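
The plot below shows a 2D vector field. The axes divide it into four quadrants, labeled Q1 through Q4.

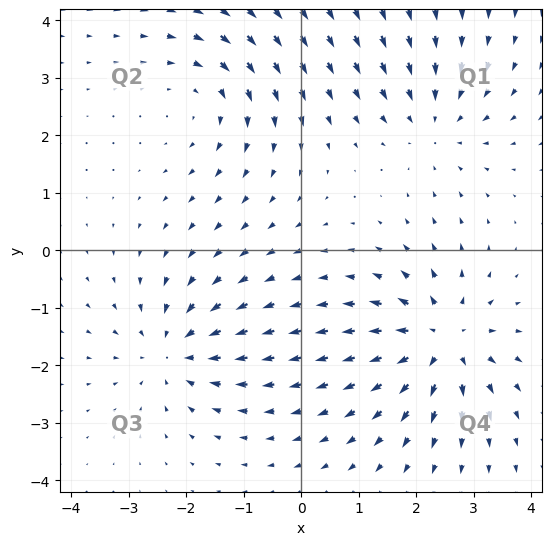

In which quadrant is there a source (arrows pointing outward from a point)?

The source sits at approximately (2.4, -1.6), which lies in quadrant Q4. The divergence there is about +5, positive as expected for a source.

Q4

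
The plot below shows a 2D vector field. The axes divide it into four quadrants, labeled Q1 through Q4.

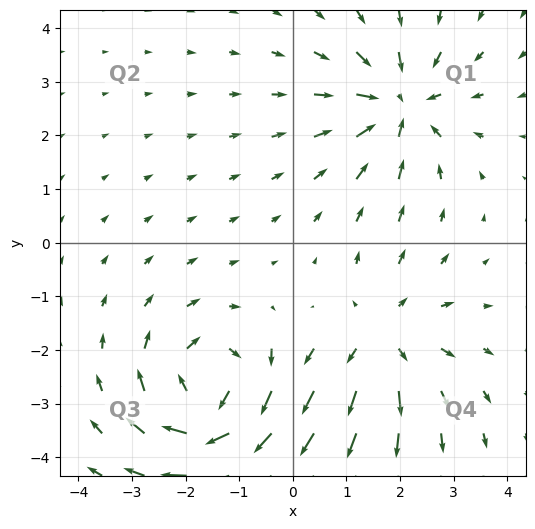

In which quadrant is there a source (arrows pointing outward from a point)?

Q4

The source sits at approximately (1.7, -1.8), which lies in quadrant Q4. The divergence there is about +3, positive as expected for a source.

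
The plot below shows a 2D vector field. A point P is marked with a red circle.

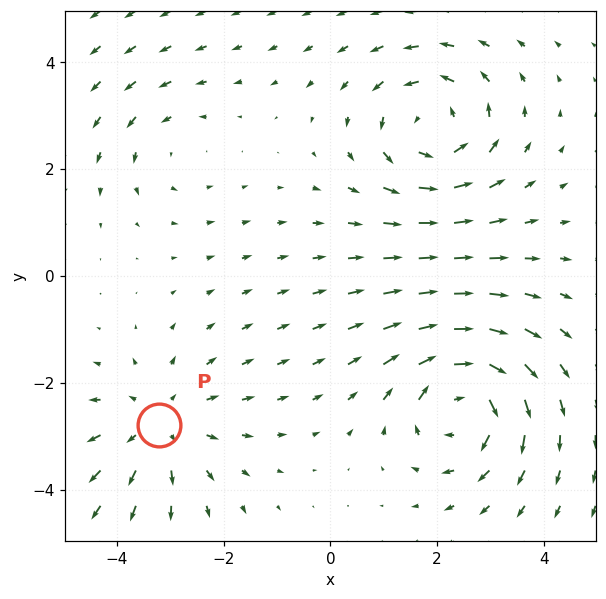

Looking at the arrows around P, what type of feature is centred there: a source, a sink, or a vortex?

At P (-3.2, -2.8) the arrows spread outward. Divergence about +3, curl ≈0 — positive divergence with near-zero curl is a source.

source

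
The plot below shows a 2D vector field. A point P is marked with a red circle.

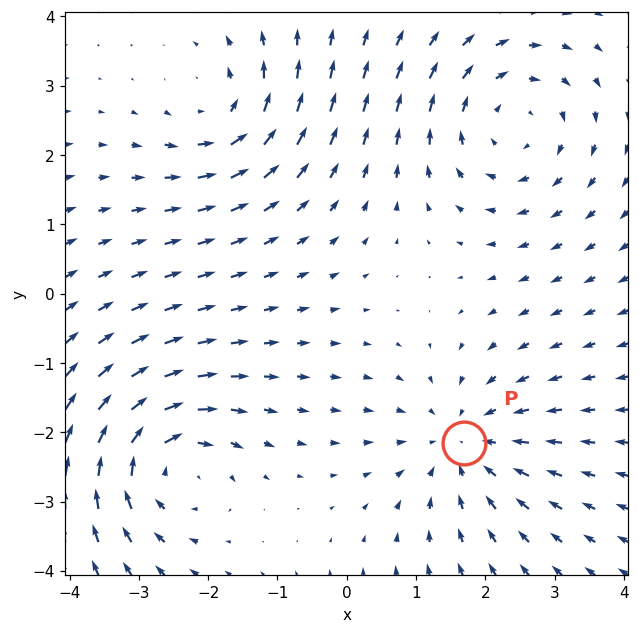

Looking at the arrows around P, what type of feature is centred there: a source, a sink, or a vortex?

sink

At P (1.7, -2.2) the arrows converge inward. Divergence about -3, curl ≈0 — negative divergence with near-zero curl is a sink.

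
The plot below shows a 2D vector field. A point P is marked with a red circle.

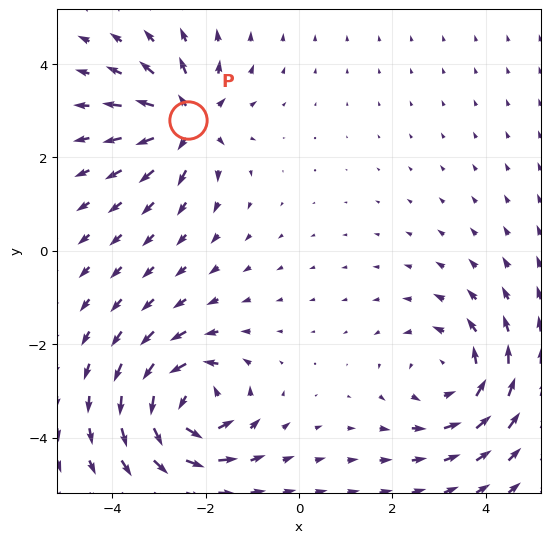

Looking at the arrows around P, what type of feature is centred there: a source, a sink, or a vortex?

source

At P (-2.4, 2.8) the arrows spread outward. Divergence about +5, curl ≈0 — positive divergence with near-zero curl is a source.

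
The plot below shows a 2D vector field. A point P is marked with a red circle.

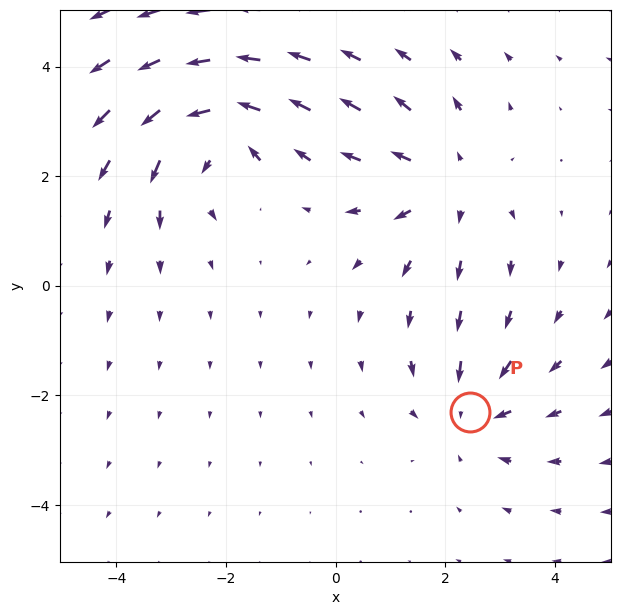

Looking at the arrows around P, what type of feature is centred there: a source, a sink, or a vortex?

At P (2.5, -2.3) the arrows converge inward. Divergence about -4, curl ≈0 — negative divergence with near-zero curl is a sink.

sink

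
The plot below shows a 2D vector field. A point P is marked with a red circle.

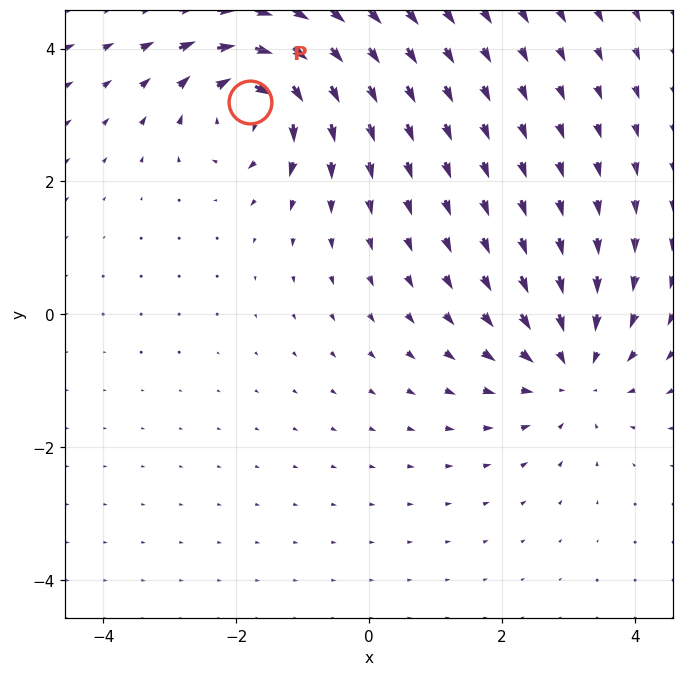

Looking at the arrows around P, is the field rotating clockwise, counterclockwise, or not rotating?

clockwise

Near P at (-1.8, 3.2) the arrows circulate clockwise. The curl (z-component) there is about -5; negative curl means clockwise rotation.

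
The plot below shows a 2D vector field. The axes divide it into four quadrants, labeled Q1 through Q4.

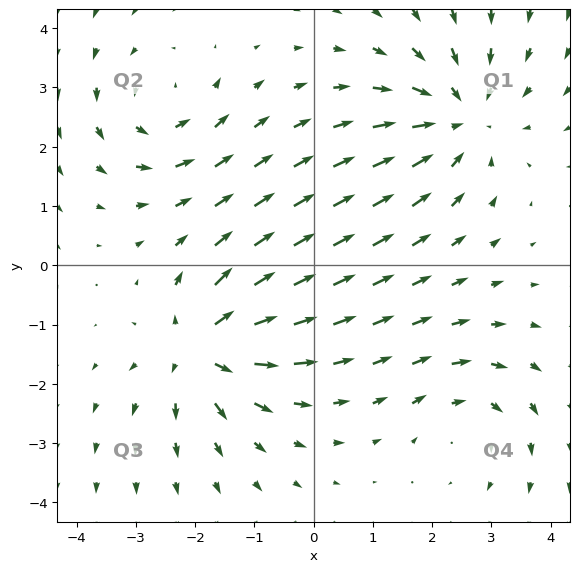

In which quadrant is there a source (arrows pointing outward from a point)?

Q3

The source sits at approximately (-1.9, -1.4), which lies in quadrant Q3. The divergence there is about +5, positive as expected for a source.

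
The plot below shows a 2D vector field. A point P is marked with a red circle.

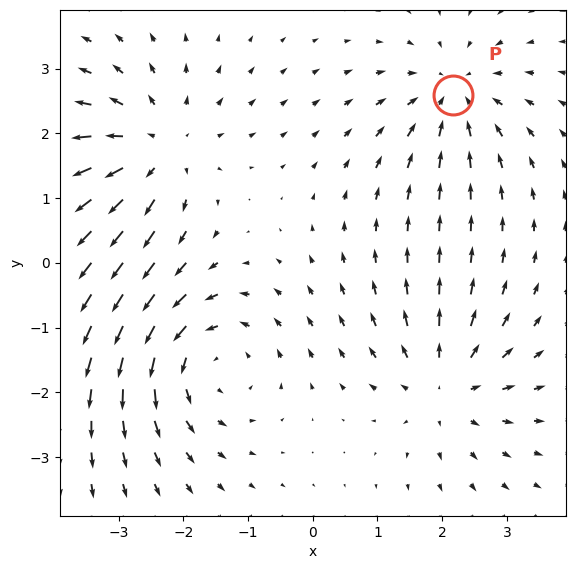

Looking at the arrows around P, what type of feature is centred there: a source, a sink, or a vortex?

sink

At P (2.2, 2.6) the arrows converge inward. Divergence about -4, curl ≈0 — negative divergence with near-zero curl is a sink.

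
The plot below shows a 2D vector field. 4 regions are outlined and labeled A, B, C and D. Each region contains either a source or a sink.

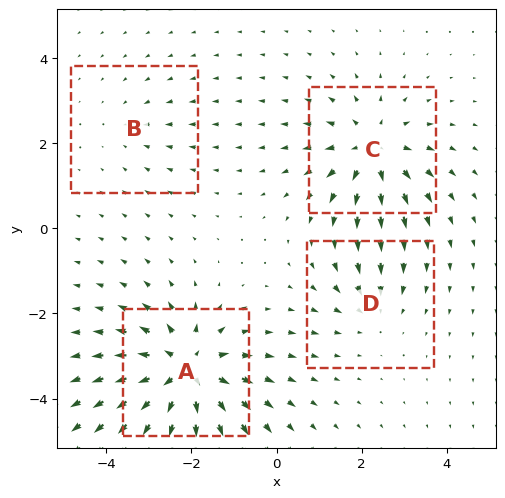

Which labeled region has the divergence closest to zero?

B

Divergence at each region's feature centre — A: about +7, B: about -2, C: about +5, D: about -3. Region B is closest to zero.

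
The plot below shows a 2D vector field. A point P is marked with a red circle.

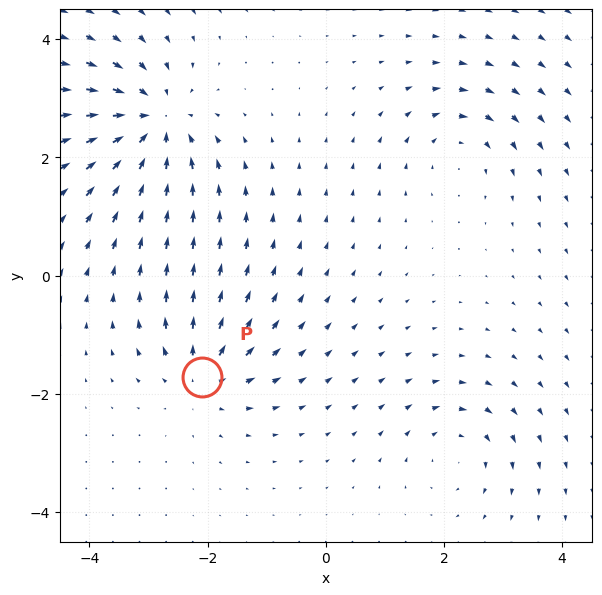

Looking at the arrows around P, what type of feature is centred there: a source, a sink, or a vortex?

source

At P (-2.1, -1.7) the arrows spread outward. Divergence about +5, curl ≈0 — positive divergence with near-zero curl is a source.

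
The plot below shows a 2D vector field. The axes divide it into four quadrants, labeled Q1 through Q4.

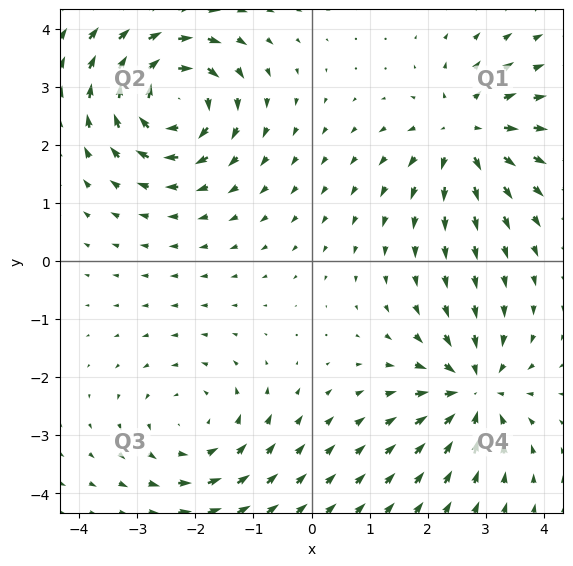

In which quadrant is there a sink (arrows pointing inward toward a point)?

Q4

The sink sits at approximately (2.8, -2.2), which lies in quadrant Q4. The divergence there is about -5, negative as expected for a sink.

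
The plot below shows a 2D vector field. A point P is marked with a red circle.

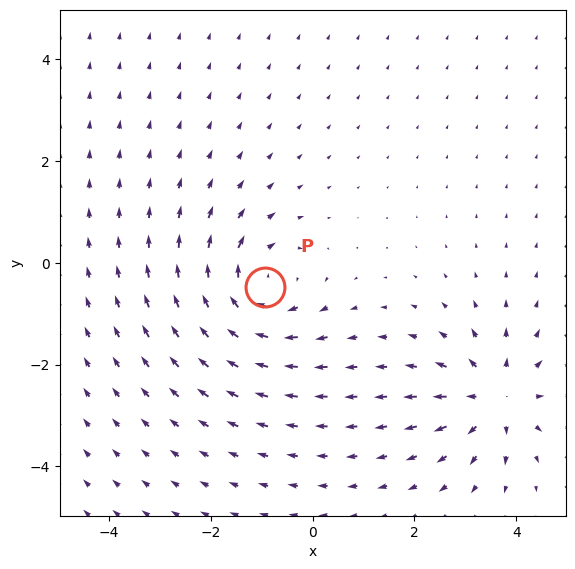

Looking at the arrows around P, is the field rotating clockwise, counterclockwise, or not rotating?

Near P at (-0.9, -0.5) the arrows circulate clockwise. The curl (z-component) there is about -5; negative curl means clockwise rotation.

clockwise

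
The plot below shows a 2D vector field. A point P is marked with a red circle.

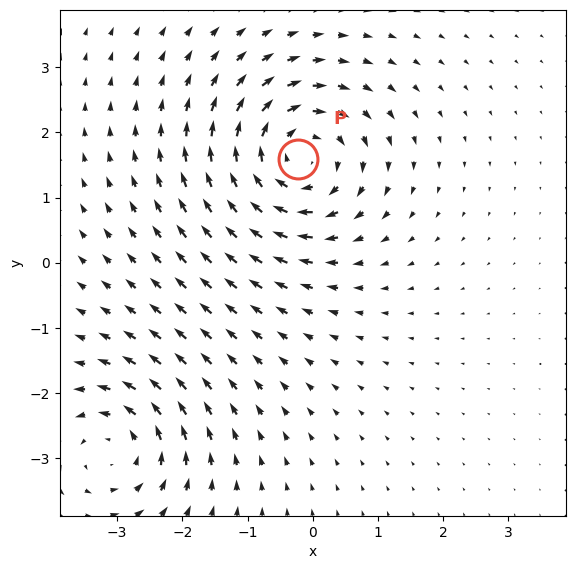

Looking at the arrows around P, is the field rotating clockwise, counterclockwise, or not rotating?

clockwise

Near P at (-0.2, 1.6) the arrows circulate clockwise. The curl (z-component) there is about -5; negative curl means clockwise rotation.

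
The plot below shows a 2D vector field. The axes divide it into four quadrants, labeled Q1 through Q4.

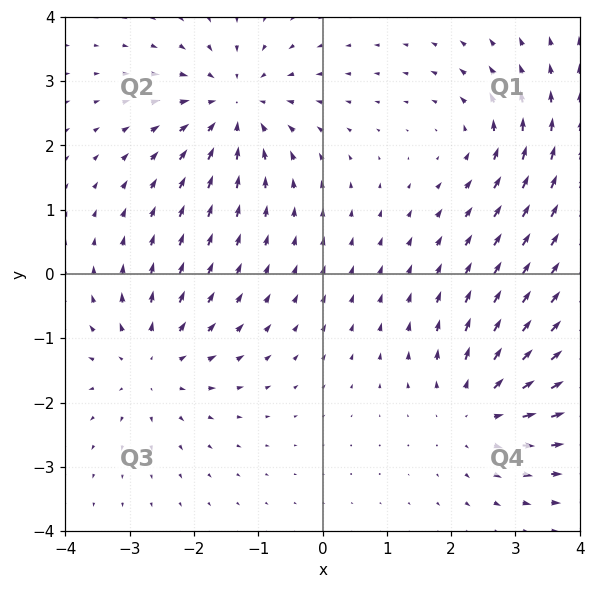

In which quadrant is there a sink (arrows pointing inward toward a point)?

The sink sits at approximately (-1.4, 2.6), which lies in quadrant Q2. The divergence there is about -5, negative as expected for a sink.

Q2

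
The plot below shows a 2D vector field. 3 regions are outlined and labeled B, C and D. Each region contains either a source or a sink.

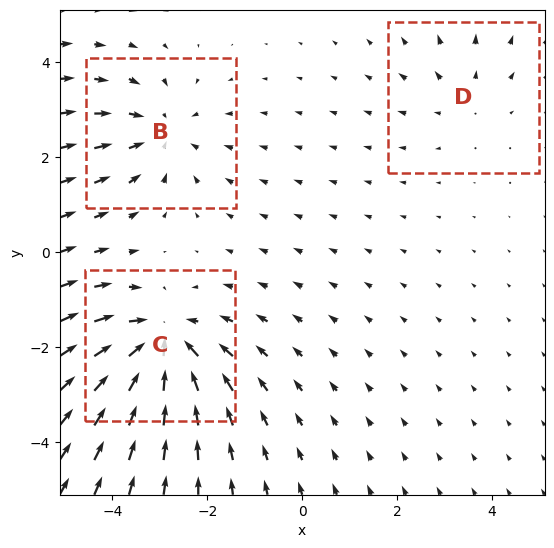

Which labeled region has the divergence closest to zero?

Divergence at each region's feature centre — B: about -3, C: about -5, D: about +2. Region D is closest to zero.

D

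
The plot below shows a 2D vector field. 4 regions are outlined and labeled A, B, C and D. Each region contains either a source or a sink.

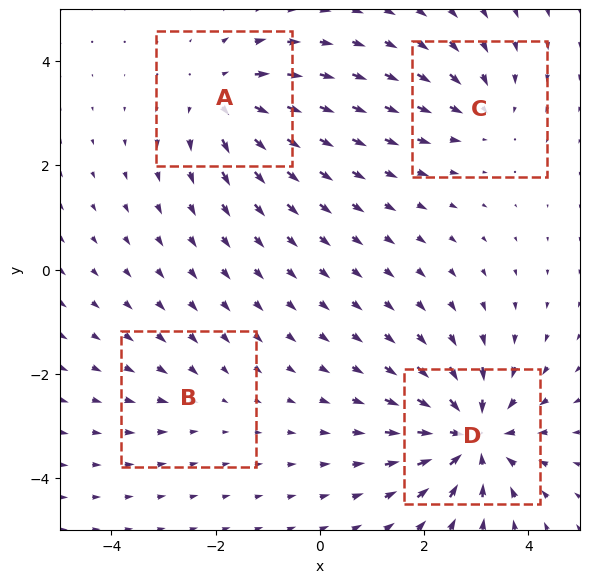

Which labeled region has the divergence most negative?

Divergence at each region's feature centre — A: about +5, B: about -2, C: about -3, D: about -7. Region D is most negative.

D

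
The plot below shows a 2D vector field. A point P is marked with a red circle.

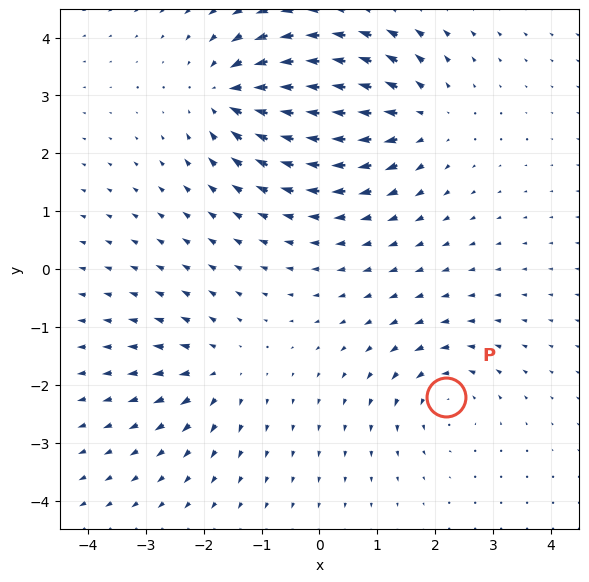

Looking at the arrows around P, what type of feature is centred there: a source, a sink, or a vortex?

At P (2.2, -2.2) the arrows circulate counterclockwise. Divergence ≈0, curl about +4 — near-zero divergence with nonzero curl is a vortex.

vortex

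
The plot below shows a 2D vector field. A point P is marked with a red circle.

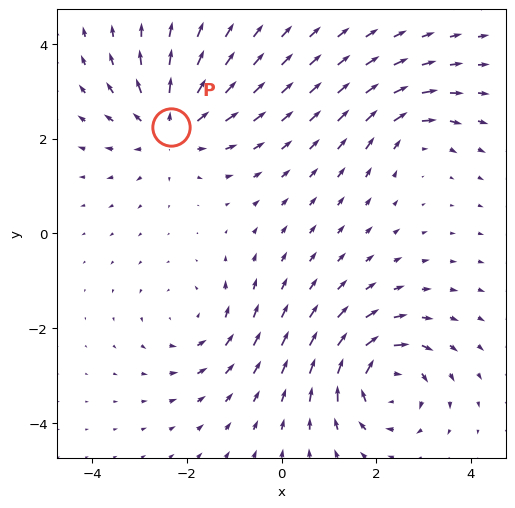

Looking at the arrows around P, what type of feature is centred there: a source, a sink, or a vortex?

At P (-2.3, 2.2) the arrows spread outward. Divergence about +5, curl ≈0 — positive divergence with near-zero curl is a source.

source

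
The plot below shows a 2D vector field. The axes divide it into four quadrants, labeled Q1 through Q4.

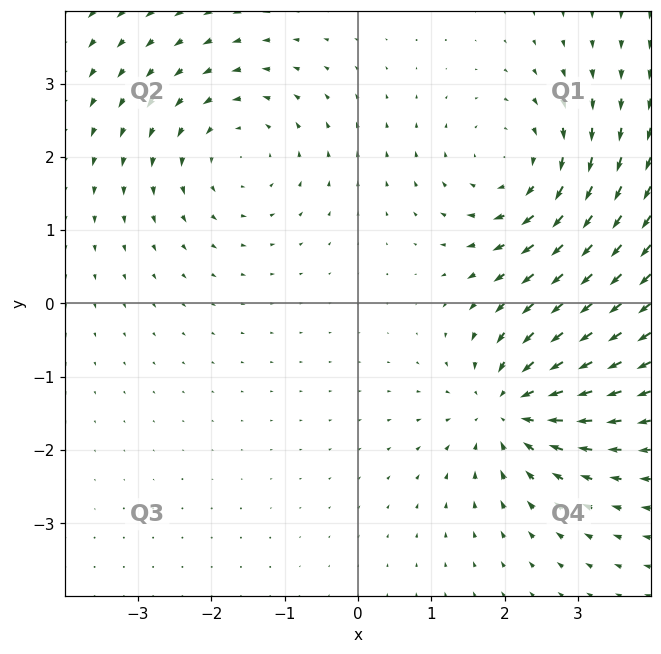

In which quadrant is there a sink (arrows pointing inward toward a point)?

The sink sits at approximately (2.1, -1.4), which lies in quadrant Q4. The divergence there is about -6, negative as expected for a sink.

Q4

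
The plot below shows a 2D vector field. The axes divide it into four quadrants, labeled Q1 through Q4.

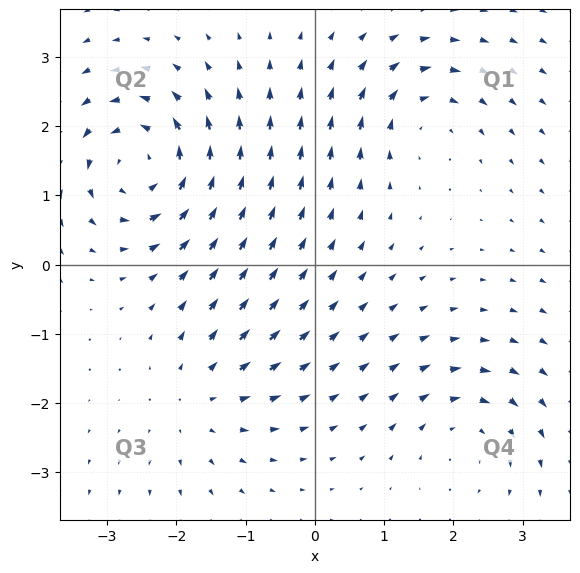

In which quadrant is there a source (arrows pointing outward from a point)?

Q3

The source sits at approximately (-1.7, -2.0), which lies in quadrant Q3. The divergence there is about +3, positive as expected for a source.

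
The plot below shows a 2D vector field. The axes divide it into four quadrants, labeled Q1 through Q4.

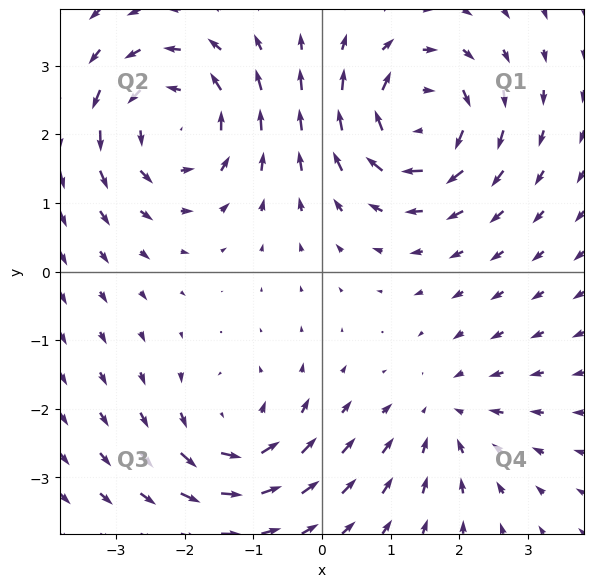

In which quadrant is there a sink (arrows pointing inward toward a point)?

The sink sits at approximately (1.8, -2.1), which lies in quadrant Q4. The divergence there is about -3, negative as expected for a sink.

Q4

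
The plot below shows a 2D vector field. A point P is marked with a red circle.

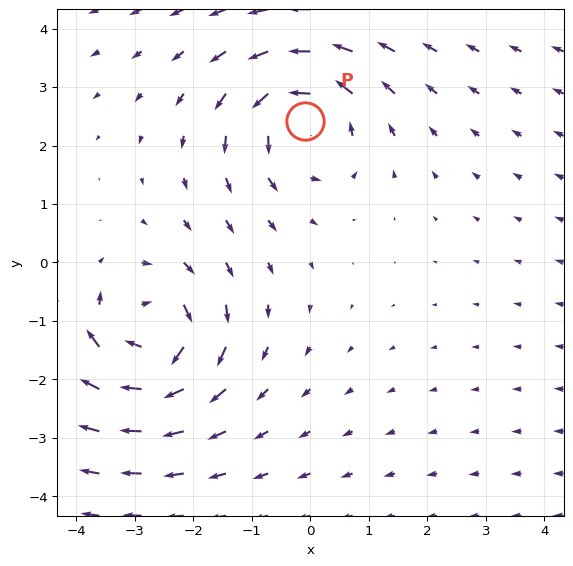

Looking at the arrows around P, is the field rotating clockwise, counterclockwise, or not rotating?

Near P at (-0.1, 2.4) the arrows circulate counterclockwise. The curl (z-component) there is about +4; positive curl means counterclockwise rotation.

counterclockwise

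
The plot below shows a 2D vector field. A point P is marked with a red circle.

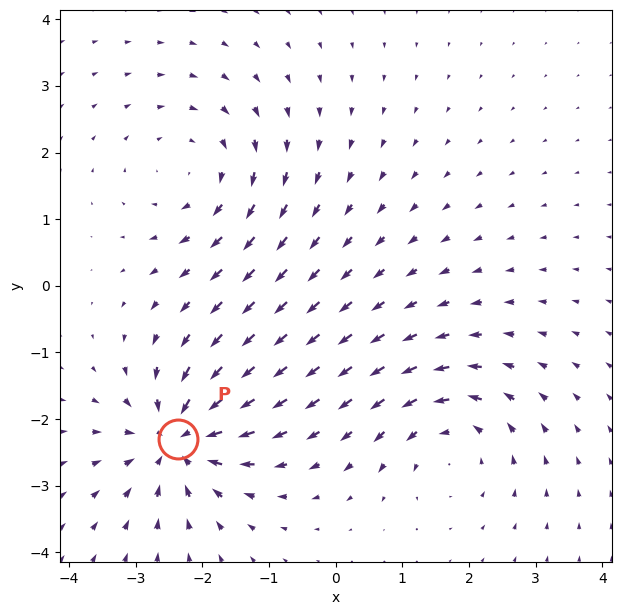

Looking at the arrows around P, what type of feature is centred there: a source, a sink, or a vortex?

sink

At P (-2.4, -2.3) the arrows converge inward. Divergence about -6, curl ≈0 — negative divergence with near-zero curl is a sink.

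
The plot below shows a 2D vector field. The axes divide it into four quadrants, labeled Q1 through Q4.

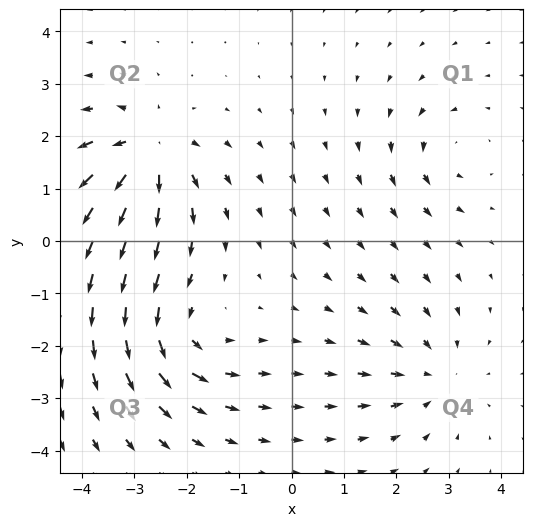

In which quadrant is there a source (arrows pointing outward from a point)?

The source sits at approximately (-2.7, 1.7), which lies in quadrant Q2. The divergence there is about +6, positive as expected for a source.

Q2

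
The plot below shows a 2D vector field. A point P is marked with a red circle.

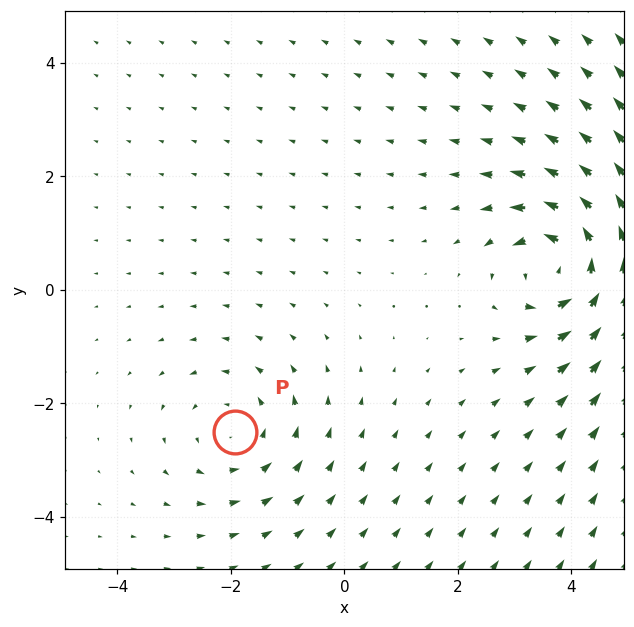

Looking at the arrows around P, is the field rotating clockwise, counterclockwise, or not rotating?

Near P at (-1.9, -2.5) the arrows circulate counterclockwise. The curl (z-component) there is about +3; positive curl means counterclockwise rotation.

counterclockwise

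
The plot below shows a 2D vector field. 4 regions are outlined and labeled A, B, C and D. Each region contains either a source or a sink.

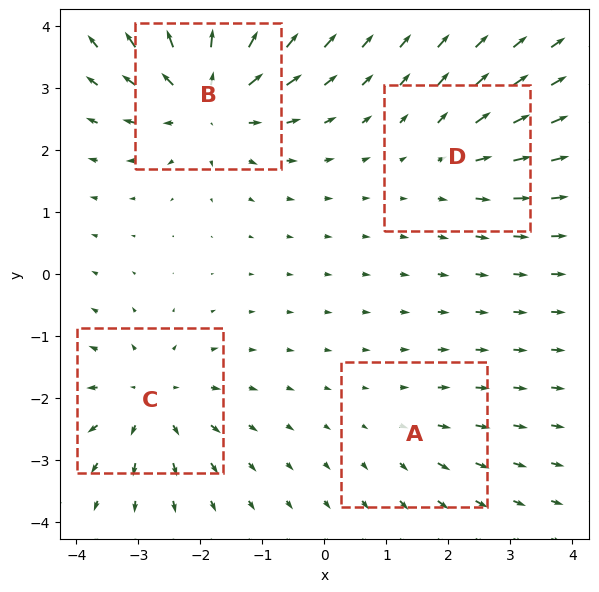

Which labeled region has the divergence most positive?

B

Divergence at each region's feature centre — A: about +2, B: about +7, C: about +5, D: about +3. Region B is most positive.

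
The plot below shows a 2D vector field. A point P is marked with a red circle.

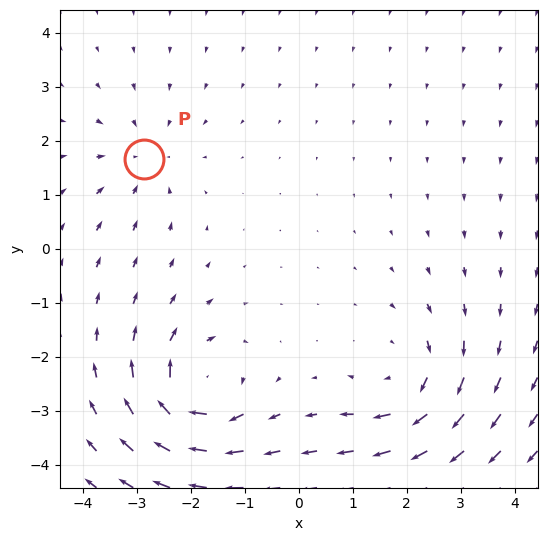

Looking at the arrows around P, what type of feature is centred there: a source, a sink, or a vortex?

sink

At P (-2.9, 1.7) the arrows converge inward. Divergence about -3, curl ≈0 — negative divergence with near-zero curl is a sink.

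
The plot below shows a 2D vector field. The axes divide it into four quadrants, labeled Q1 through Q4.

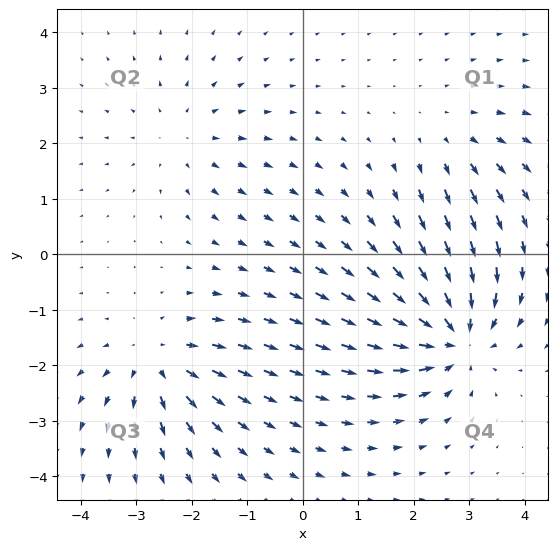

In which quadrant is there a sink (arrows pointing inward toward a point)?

Q4

The sink sits at approximately (2.7, -1.5), which lies in quadrant Q4. The divergence there is about -6, negative as expected for a sink.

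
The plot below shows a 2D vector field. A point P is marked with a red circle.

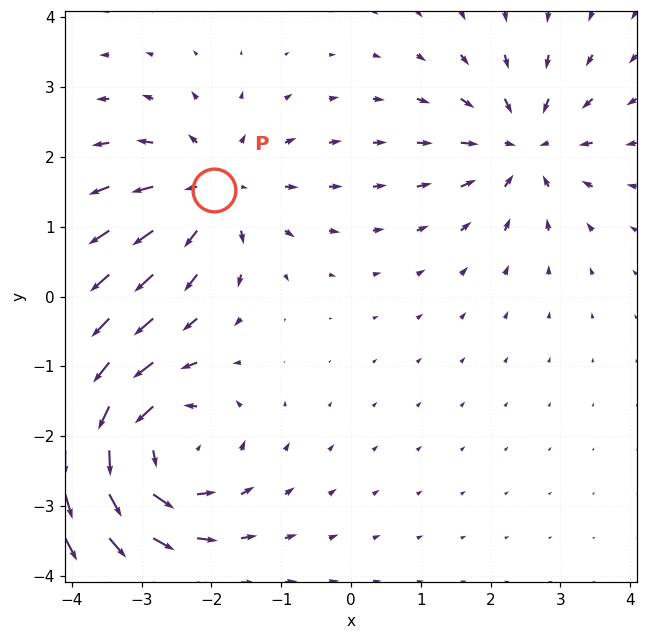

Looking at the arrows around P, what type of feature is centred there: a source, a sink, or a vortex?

source

At P (-2.0, 1.5) the arrows spread outward. Divergence about +3, curl ≈0 — positive divergence with near-zero curl is a source.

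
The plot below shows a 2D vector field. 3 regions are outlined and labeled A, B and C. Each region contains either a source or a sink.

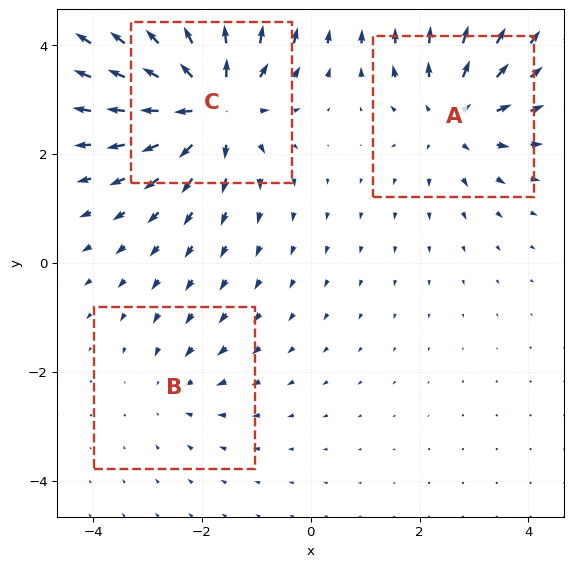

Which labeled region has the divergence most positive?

C

Divergence at each region's feature centre — A: about +3, B: about -2, C: about +5. Region C is most positive.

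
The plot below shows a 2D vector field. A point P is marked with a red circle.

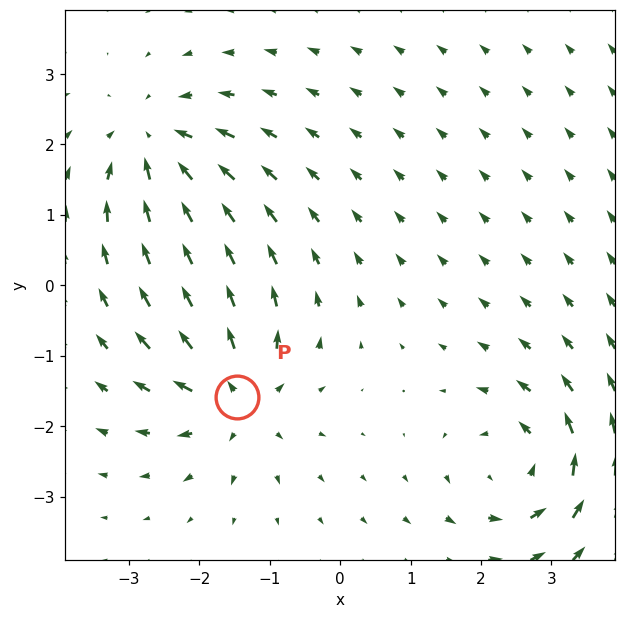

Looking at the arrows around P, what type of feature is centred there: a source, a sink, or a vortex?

At P (-1.5, -1.6) the arrows spread outward. Divergence about +4, curl ≈0 — positive divergence with near-zero curl is a source.

source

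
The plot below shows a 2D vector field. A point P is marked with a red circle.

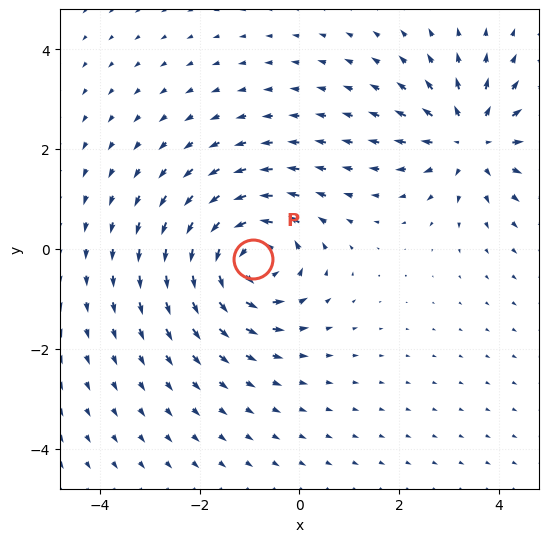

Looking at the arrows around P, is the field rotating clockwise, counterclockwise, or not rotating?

Near P at (-0.9, -0.2) the arrows circulate counterclockwise. The curl (z-component) there is about +5; positive curl means counterclockwise rotation.

counterclockwise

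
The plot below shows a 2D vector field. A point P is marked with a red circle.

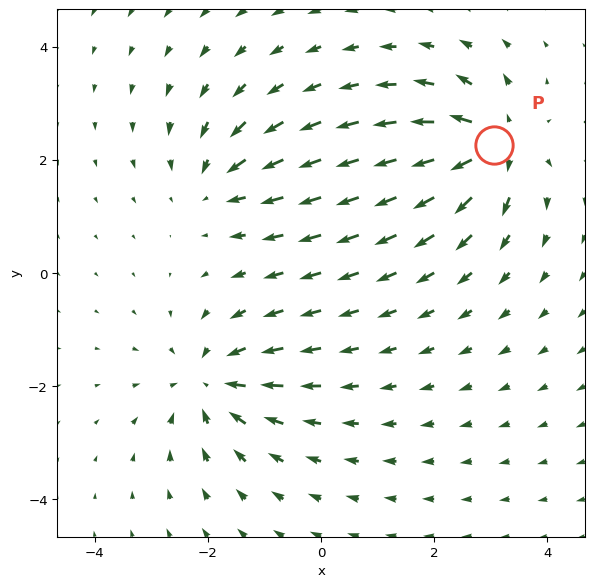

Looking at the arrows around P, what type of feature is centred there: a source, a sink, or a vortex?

At P (3.1, 2.3) the arrows spread outward. Divergence about +6, curl ≈0 — positive divergence with near-zero curl is a source.

source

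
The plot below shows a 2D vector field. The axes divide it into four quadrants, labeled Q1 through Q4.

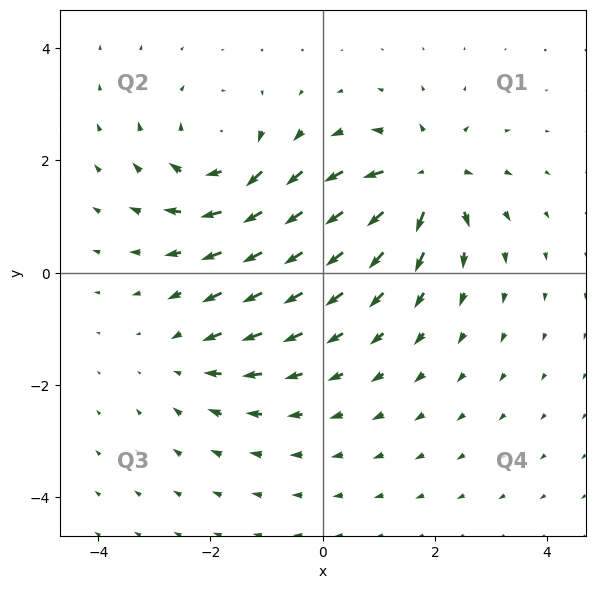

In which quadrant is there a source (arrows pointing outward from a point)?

The source sits at approximately (1.8, 1.7), which lies in quadrant Q1. The divergence there is about +6, positive as expected for a source.

Q1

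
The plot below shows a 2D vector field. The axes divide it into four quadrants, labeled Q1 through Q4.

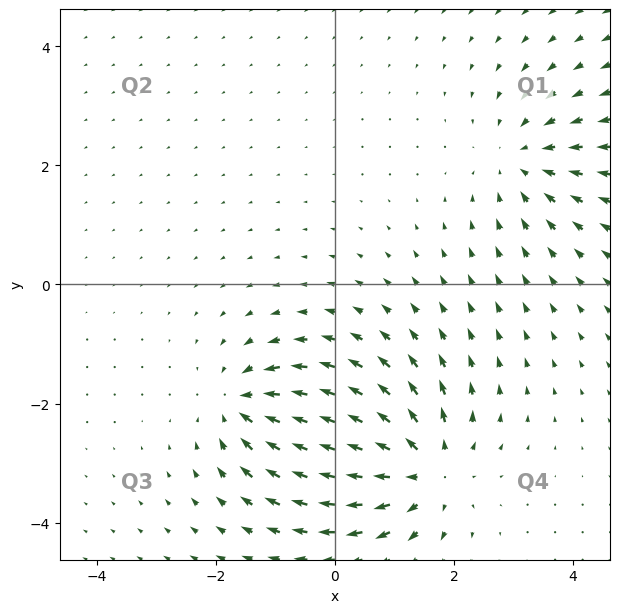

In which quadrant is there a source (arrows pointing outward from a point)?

Q4

The source sits at approximately (1.5, -3.1), which lies in quadrant Q4. The divergence there is about +5, positive as expected for a source.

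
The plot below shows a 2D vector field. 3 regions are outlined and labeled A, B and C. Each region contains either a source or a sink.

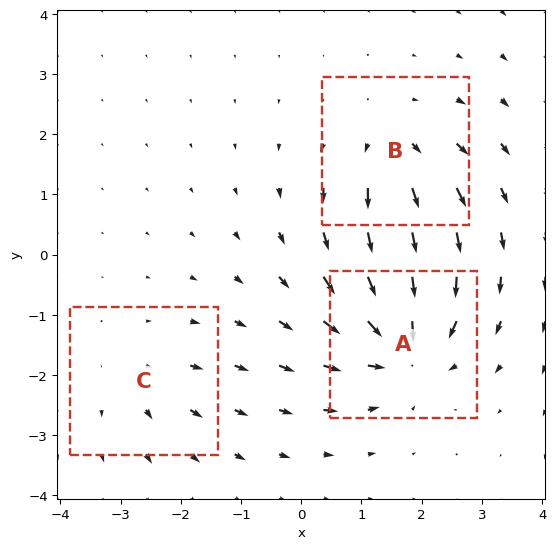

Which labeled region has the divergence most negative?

Divergence at each region's feature centre — A: about -6, B: about +4, C: about +2. Region A is most negative.

A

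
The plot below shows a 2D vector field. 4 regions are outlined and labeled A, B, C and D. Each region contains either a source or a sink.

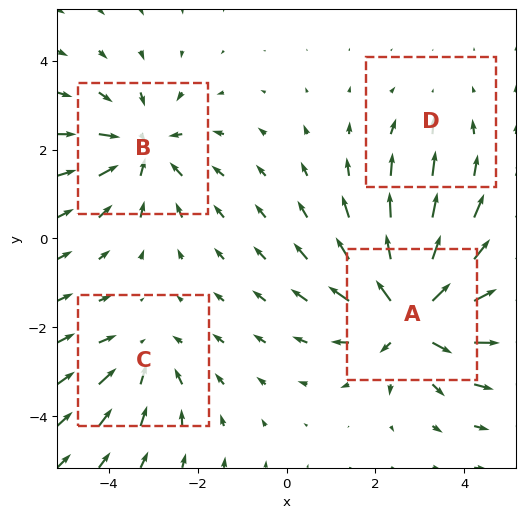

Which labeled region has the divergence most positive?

A

Divergence at each region's feature centre — A: about +6, B: about -4, C: about -3, D: about -2. Region A is most positive.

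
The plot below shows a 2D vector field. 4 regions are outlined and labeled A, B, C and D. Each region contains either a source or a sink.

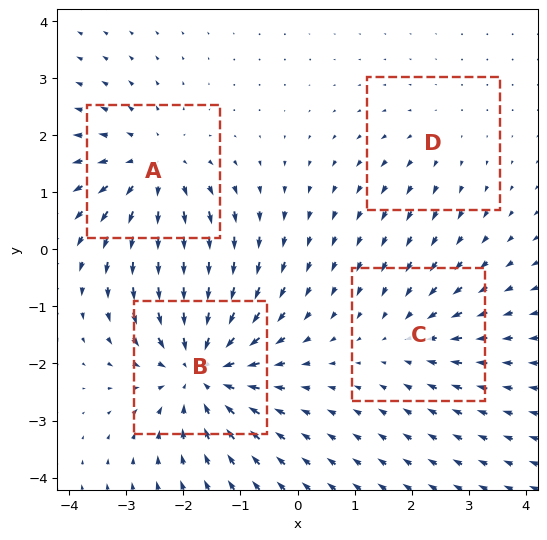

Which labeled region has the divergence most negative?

Divergence at each region's feature centre — A: about +4, B: about -6, C: about -3, D: about +2. Region B is most negative.

B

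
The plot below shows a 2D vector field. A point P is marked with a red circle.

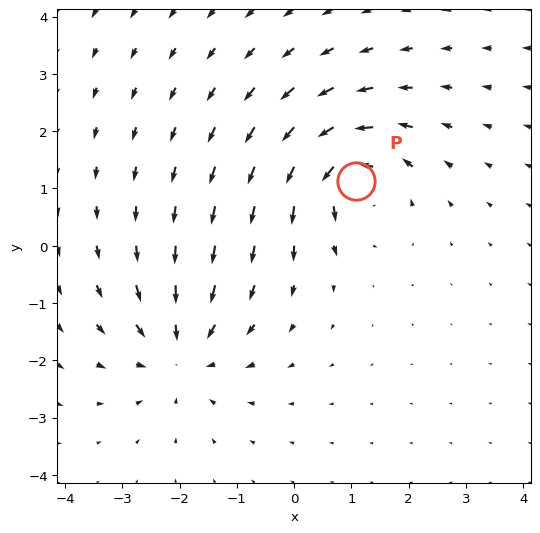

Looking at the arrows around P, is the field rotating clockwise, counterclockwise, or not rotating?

counterclockwise

Near P at (1.1, 1.1) the arrows circulate counterclockwise. The curl (z-component) there is about +7; positive curl means counterclockwise rotation.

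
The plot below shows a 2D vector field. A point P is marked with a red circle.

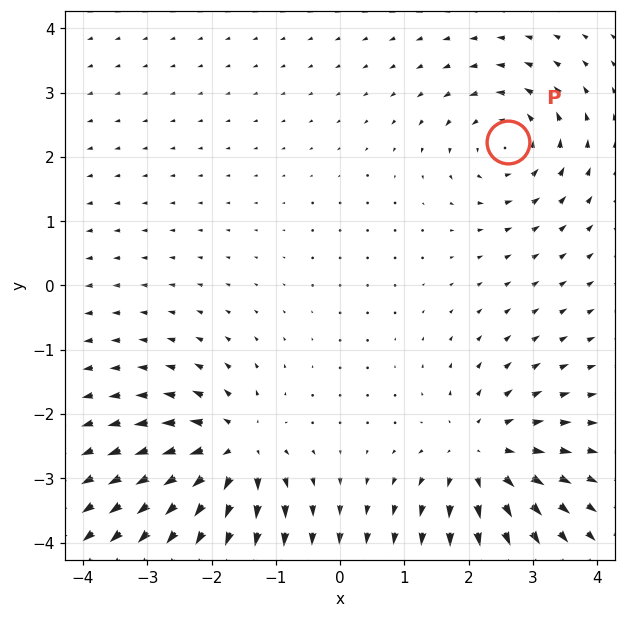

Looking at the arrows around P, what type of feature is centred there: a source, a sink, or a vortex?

vortex

At P (2.6, 2.2) the arrows circulate counterclockwise. Divergence ≈0, curl about +5 — near-zero divergence with nonzero curl is a vortex.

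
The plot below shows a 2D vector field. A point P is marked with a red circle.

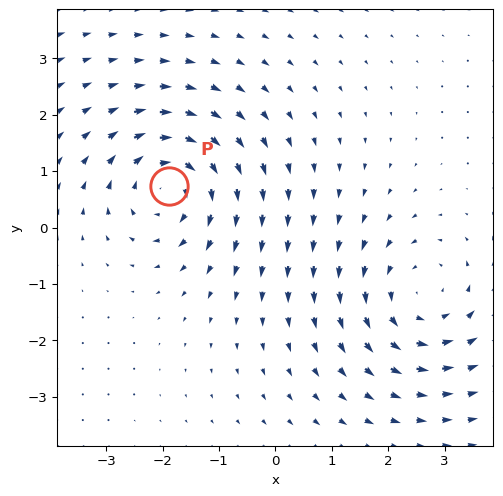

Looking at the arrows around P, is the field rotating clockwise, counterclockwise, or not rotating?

clockwise

Near P at (-1.9, 0.7) the arrows circulate clockwise. The curl (z-component) there is about -4; negative curl means clockwise rotation.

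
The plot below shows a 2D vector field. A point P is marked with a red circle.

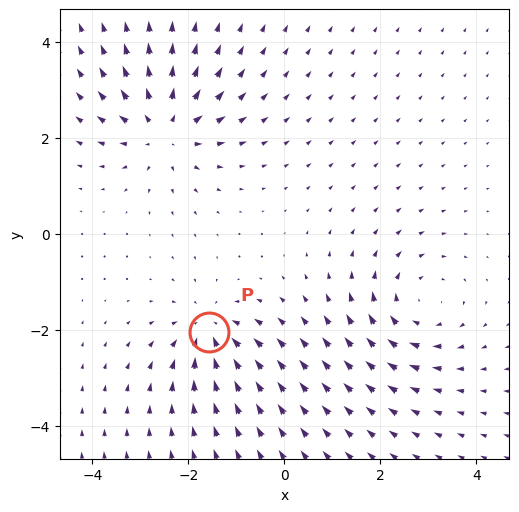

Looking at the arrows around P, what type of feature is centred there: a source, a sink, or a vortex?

sink

At P (-1.6, -2.0) the arrows converge inward. Divergence about -4, curl ≈0 — negative divergence with near-zero curl is a sink.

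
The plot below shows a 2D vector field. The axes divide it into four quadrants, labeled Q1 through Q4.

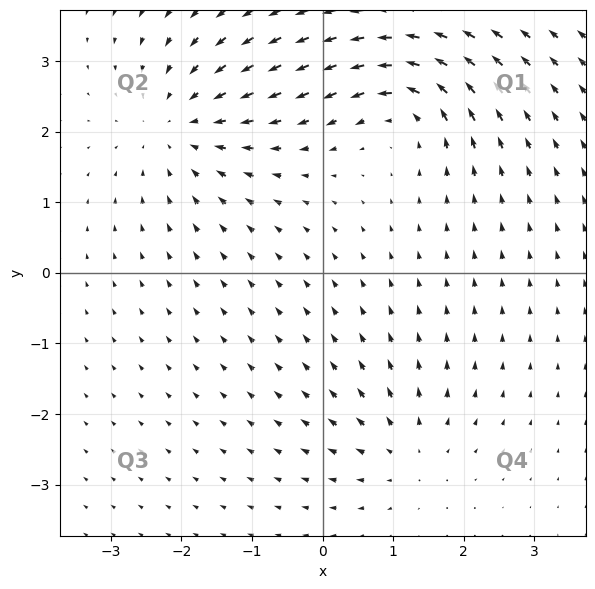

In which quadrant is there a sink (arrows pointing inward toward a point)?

The sink sits at approximately (-2.0, 2.1), which lies in quadrant Q2. The divergence there is about -4, negative as expected for a sink.

Q2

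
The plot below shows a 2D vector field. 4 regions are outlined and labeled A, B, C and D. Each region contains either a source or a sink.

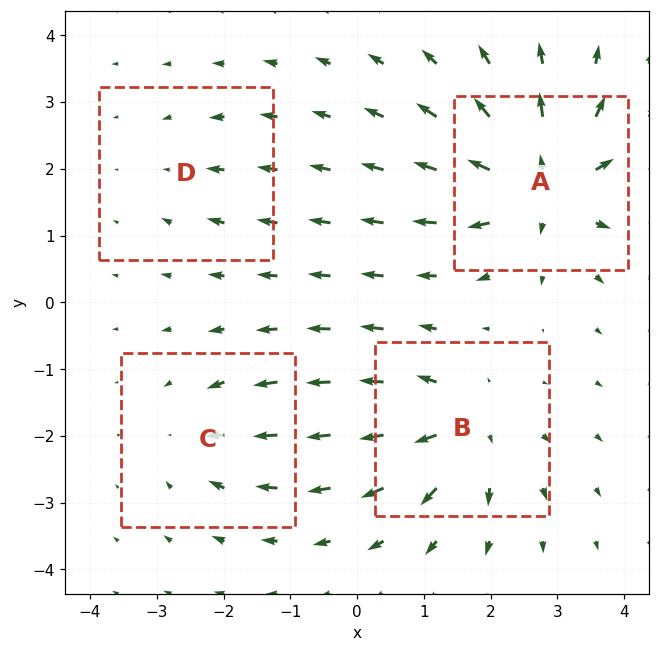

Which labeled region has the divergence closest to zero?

D

Divergence at each region's feature centre — A: about +9, B: about +6, C: about -4, D: about -2. Region D is closest to zero.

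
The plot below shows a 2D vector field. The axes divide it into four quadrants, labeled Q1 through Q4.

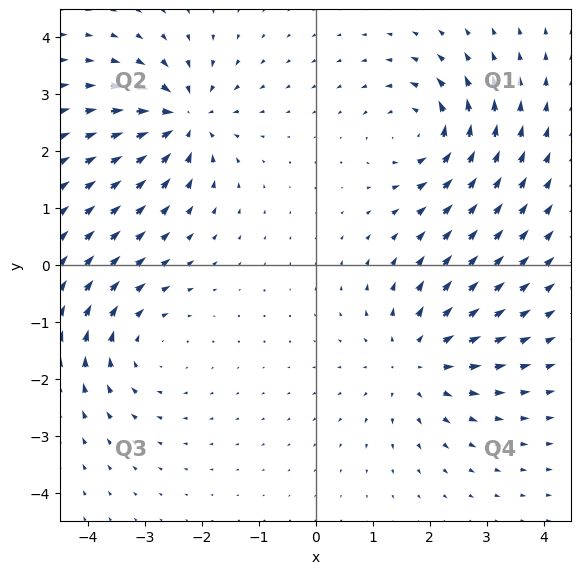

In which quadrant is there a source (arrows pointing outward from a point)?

Q4

The source sits at approximately (1.7, -1.7), which lies in quadrant Q4. The divergence there is about +5, positive as expected for a source.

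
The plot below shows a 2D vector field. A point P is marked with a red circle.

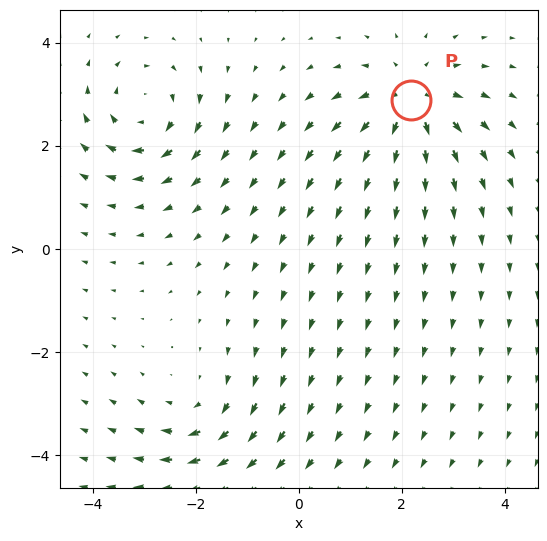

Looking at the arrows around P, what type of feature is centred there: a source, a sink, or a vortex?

At P (2.2, 2.9) the arrows spread outward. Divergence about +5, curl ≈0 — positive divergence with near-zero curl is a source.

source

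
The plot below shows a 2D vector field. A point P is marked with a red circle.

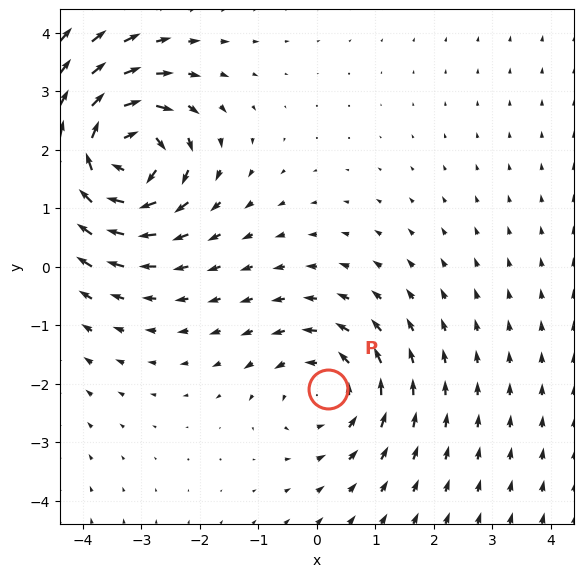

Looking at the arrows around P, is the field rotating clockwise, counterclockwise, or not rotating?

counterclockwise

Near P at (0.2, -2.1) the arrows circulate counterclockwise. The curl (z-component) there is about +3; positive curl means counterclockwise rotation.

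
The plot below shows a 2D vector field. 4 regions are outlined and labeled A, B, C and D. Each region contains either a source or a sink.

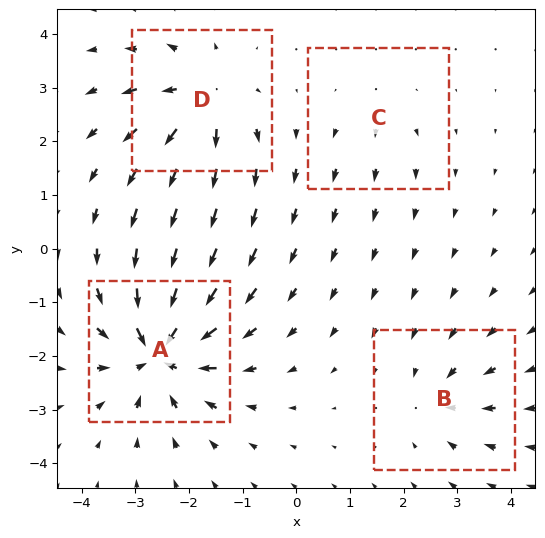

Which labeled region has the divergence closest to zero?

C

Divergence at each region's feature centre — A: about -9, B: about -4, C: about +2, D: about +6. Region C is closest to zero.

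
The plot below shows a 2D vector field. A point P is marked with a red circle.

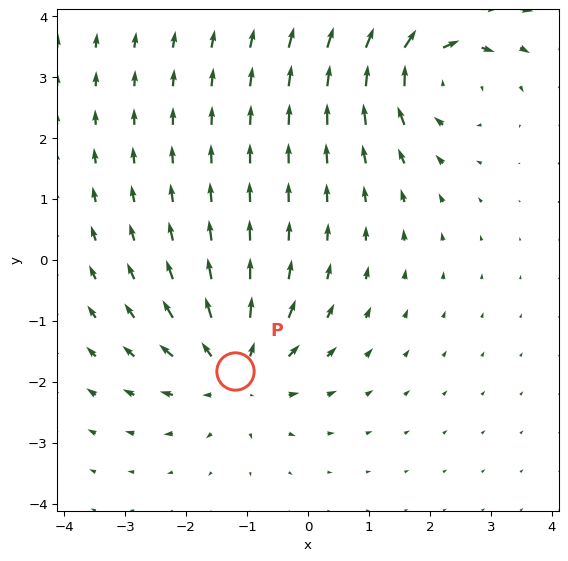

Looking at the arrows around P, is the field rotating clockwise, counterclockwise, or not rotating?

not rotating

Near P at (-1.2, -1.8) the arrows show no circulation. The curl there is ≈0.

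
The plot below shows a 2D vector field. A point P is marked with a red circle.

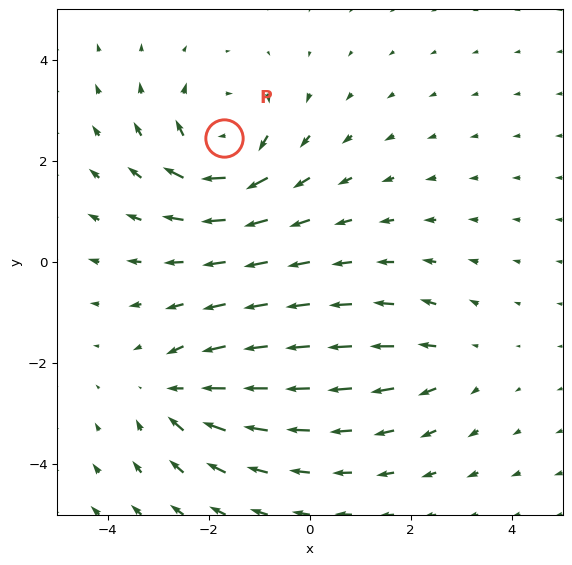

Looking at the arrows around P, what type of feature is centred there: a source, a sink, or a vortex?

At P (-1.7, 2.5) the arrows circulate clockwise. Divergence ≈0, curl about -5 — near-zero divergence with nonzero curl is a vortex.

vortex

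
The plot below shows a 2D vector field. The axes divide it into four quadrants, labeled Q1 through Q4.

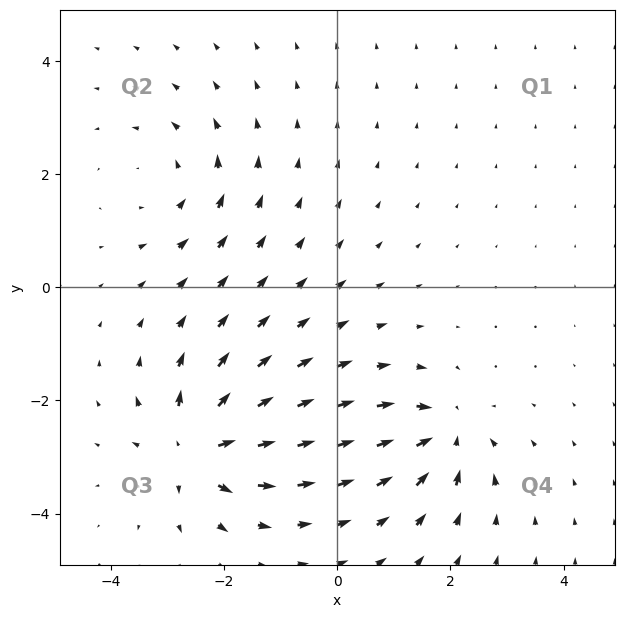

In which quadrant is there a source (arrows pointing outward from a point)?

The source sits at approximately (-2.5, -2.9), which lies in quadrant Q3. The divergence there is about +6, positive as expected for a source.

Q3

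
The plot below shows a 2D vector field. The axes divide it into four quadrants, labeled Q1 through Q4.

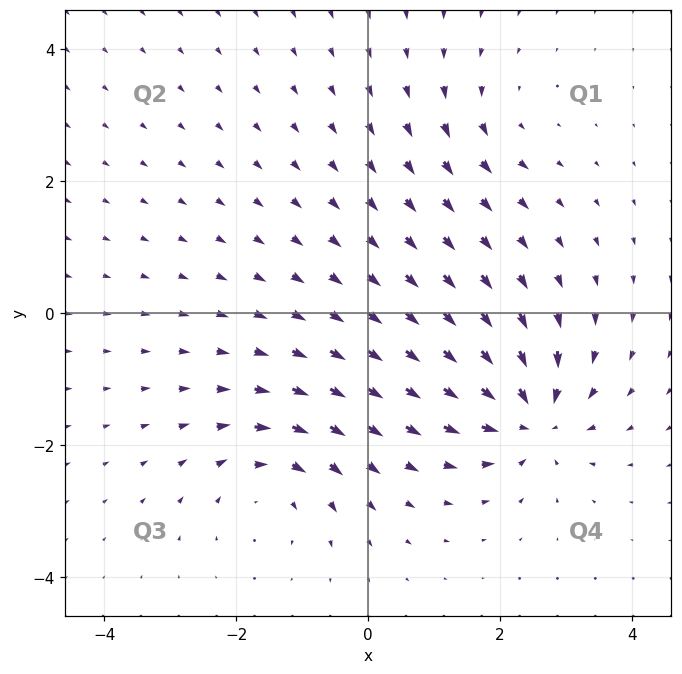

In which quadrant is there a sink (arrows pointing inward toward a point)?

The sink sits at approximately (2.5, -1.6), which lies in quadrant Q4. The divergence there is about -7, negative as expected for a sink.

Q4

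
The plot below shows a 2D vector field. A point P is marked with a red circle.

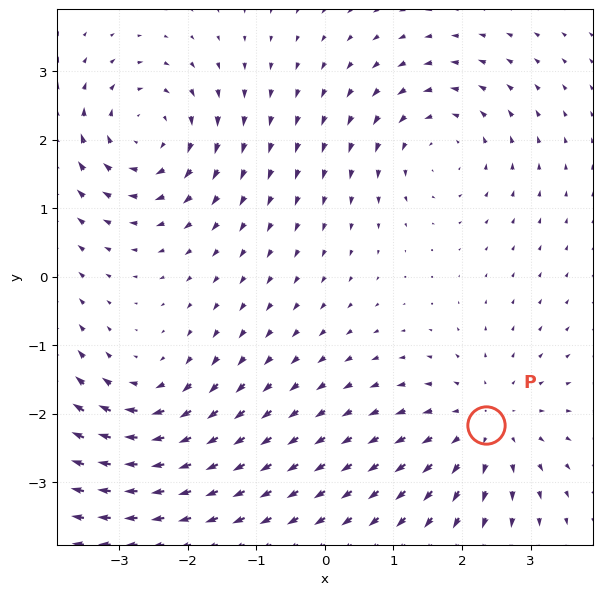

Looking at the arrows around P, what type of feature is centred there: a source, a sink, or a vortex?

source

At P (2.3, -2.2) the arrows spread outward. Divergence about +4, curl ≈0 — positive divergence with near-zero curl is a source.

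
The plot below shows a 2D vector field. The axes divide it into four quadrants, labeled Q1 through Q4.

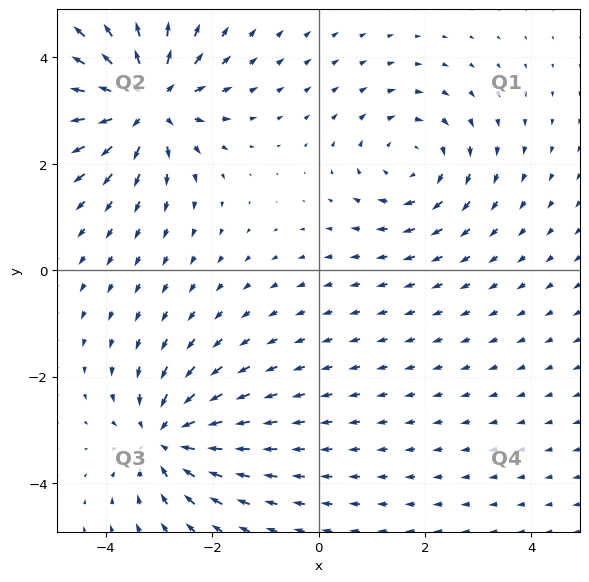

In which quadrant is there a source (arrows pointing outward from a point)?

The source sits at approximately (-3.2, 3.2), which lies in quadrant Q2. The divergence there is about +6, positive as expected for a source.

Q2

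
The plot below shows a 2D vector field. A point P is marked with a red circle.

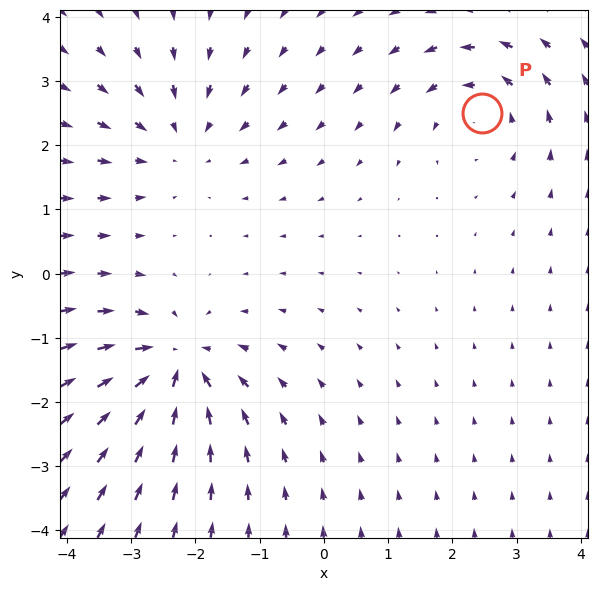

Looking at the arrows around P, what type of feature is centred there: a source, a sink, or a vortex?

vortex

At P (2.5, 2.5) the arrows circulate counterclockwise. Divergence ≈0, curl about +3 — near-zero divergence with nonzero curl is a vortex.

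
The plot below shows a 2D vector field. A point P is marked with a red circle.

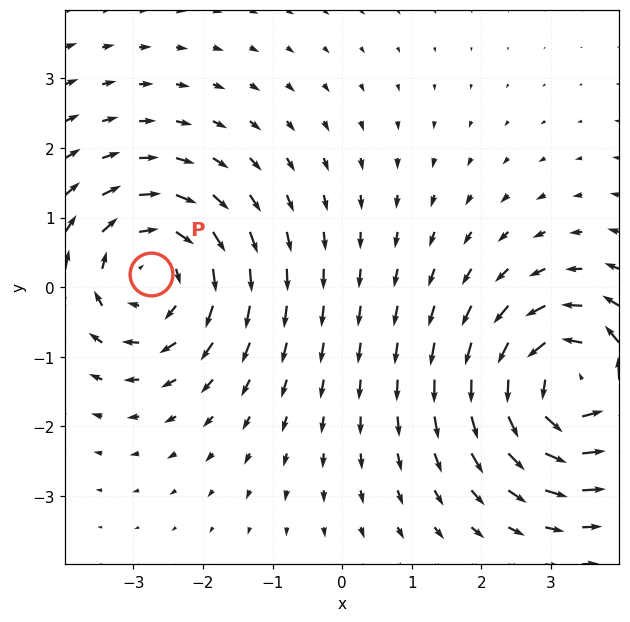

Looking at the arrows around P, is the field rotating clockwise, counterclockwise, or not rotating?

Near P at (-2.7, 0.2) the arrows circulate clockwise. The curl (z-component) there is about -4; negative curl means clockwise rotation.

clockwise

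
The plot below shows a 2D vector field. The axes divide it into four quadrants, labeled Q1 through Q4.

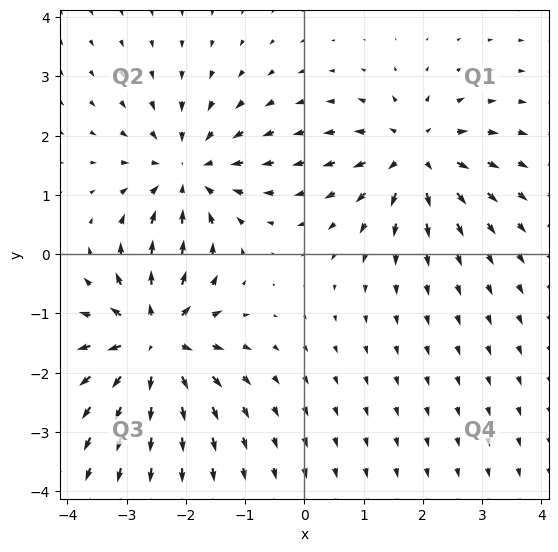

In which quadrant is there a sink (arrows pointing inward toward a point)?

The sink sits at approximately (-2.0, 1.4), which lies in quadrant Q2. The divergence there is about -4, negative as expected for a sink.

Q2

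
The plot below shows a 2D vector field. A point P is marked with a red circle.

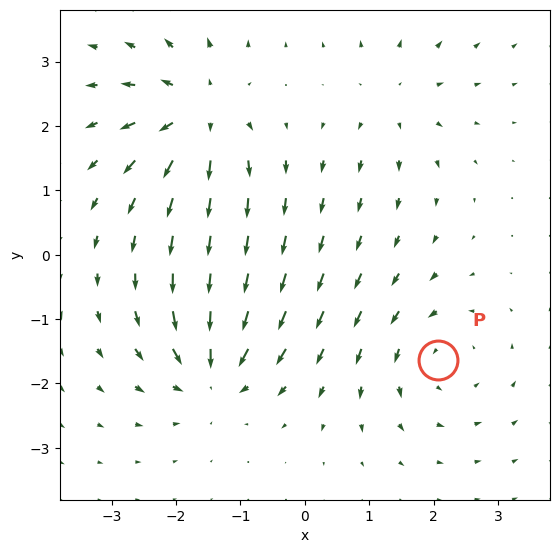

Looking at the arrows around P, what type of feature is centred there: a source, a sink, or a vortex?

vortex

At P (2.1, -1.6) the arrows circulate counterclockwise. Divergence ≈0, curl about +4 — near-zero divergence with nonzero curl is a vortex.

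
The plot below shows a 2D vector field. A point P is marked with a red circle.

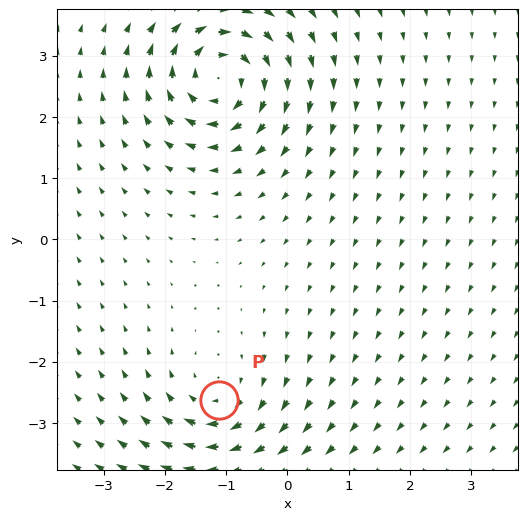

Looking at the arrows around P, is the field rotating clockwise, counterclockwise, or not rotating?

Near P at (-1.1, -2.6) the arrows circulate clockwise. The curl (z-component) there is about -3; negative curl means clockwise rotation.

clockwise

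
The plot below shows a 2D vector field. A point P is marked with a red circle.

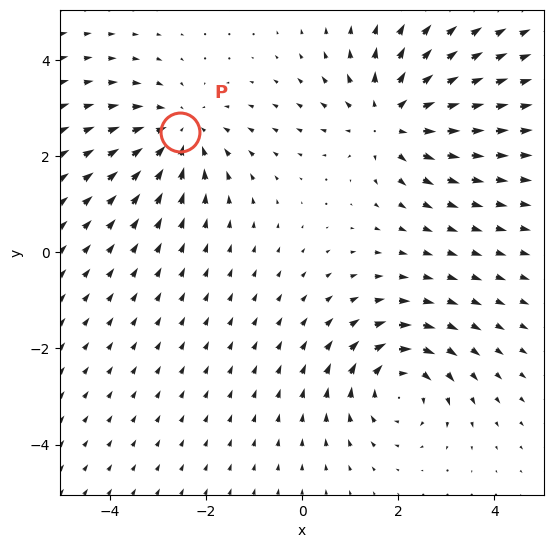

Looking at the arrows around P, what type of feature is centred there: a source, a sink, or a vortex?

At P (-2.5, 2.5) the arrows converge inward. Divergence about -2, curl ≈0 — negative divergence with near-zero curl is a sink.

sink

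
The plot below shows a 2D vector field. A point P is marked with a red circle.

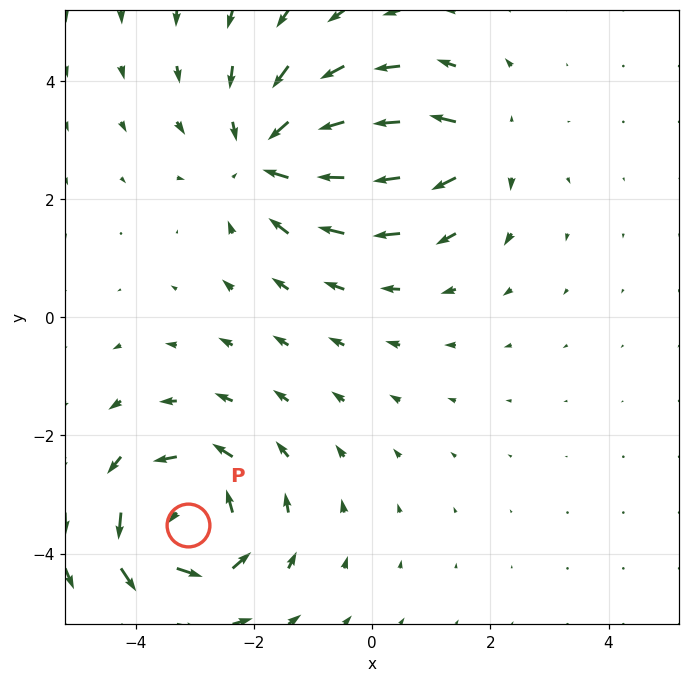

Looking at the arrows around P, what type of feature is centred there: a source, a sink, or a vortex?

vortex

At P (-3.1, -3.5) the arrows circulate counterclockwise. Divergence ≈0, curl about +5 — near-zero divergence with nonzero curl is a vortex.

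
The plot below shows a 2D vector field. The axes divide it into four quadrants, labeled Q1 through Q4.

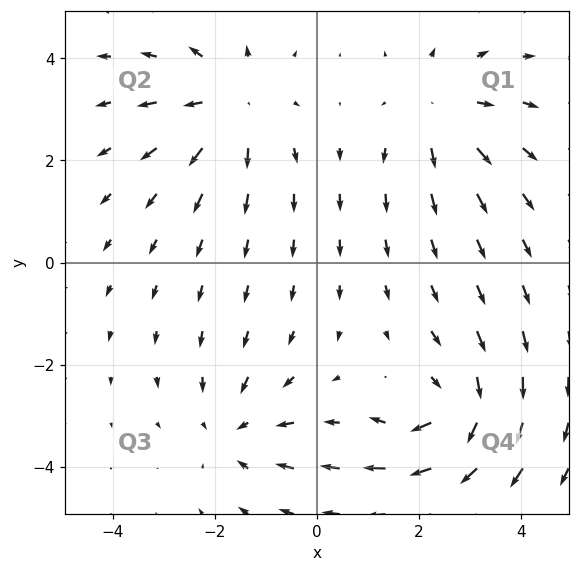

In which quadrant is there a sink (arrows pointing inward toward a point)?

The sink sits at approximately (-1.6, -3.3), which lies in quadrant Q3. The divergence there is about -4, negative as expected for a sink.

Q3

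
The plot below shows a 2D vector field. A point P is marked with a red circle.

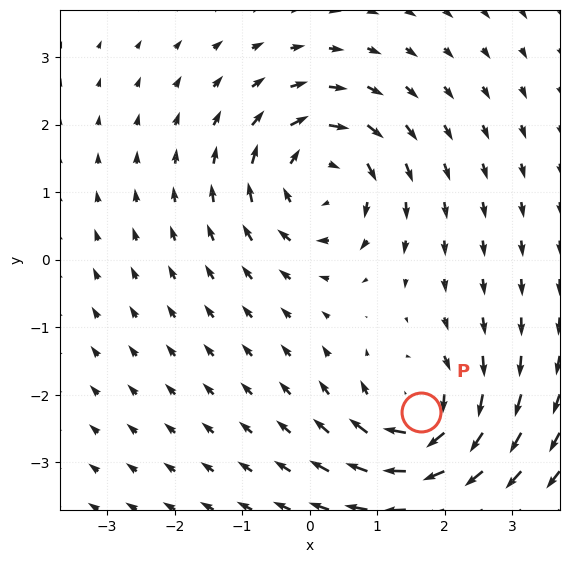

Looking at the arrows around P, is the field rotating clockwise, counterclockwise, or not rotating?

Near P at (1.7, -2.3) the arrows circulate clockwise. The curl (z-component) there is about -6; negative curl means clockwise rotation.

clockwise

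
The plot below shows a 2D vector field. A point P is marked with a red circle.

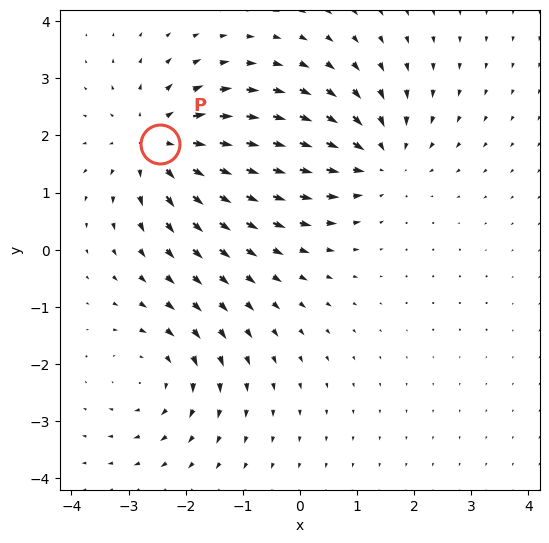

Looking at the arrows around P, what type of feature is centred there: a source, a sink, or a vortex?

At P (-2.5, 1.9) the arrows spread outward. Divergence about +5, curl ≈0 — positive divergence with near-zero curl is a source.

source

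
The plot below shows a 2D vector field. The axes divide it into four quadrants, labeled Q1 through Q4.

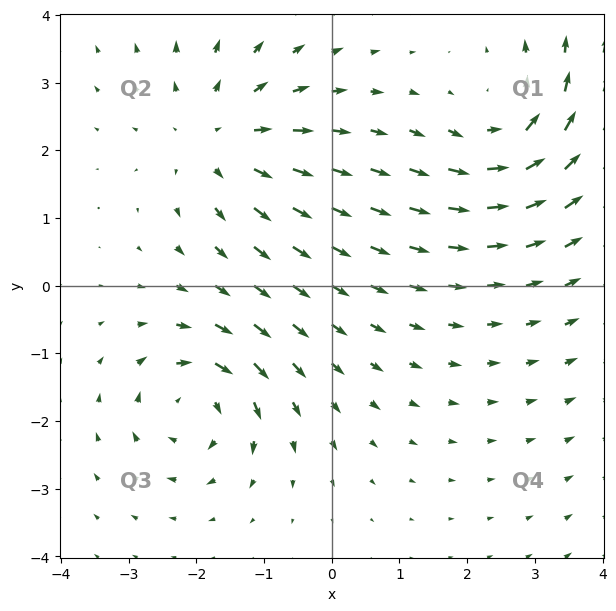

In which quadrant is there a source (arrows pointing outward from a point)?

Q2

The source sits at approximately (-1.7, 2.2), which lies in quadrant Q2. The divergence there is about +4, positive as expected for a source.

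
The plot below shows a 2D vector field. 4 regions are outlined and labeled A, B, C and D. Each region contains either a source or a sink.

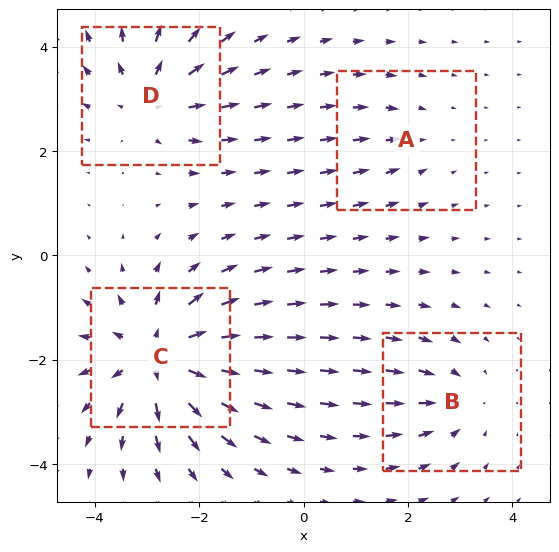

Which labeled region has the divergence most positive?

C

Divergence at each region's feature centre — A: about -2, B: about -3, C: about +7, D: about +5. Region C is most positive.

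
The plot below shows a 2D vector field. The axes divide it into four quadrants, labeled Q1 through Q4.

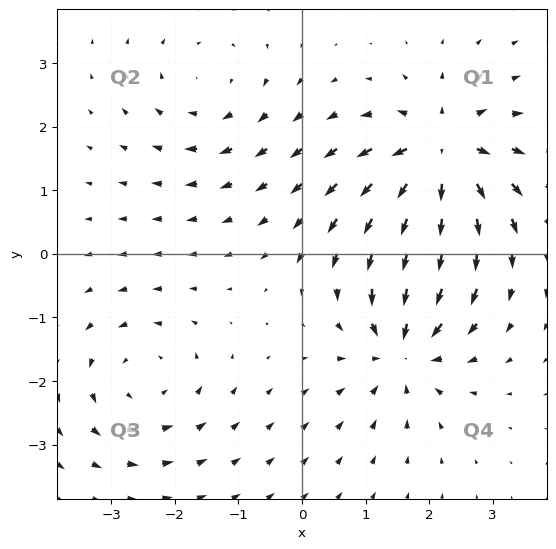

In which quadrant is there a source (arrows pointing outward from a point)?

Q1

The source sits at approximately (2.2, 1.6), which lies in quadrant Q1. The divergence there is about +6, positive as expected for a source.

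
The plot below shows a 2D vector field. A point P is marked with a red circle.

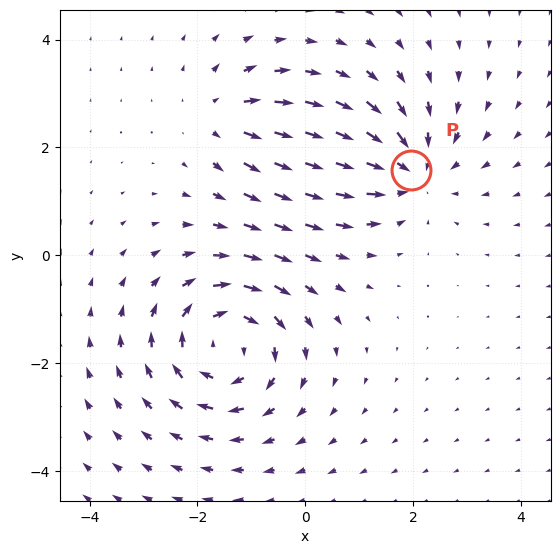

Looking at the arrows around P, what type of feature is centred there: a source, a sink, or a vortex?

At P (2.0, 1.6) the arrows converge inward. Divergence about -4, curl ≈0 — negative divergence with near-zero curl is a sink.

sink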